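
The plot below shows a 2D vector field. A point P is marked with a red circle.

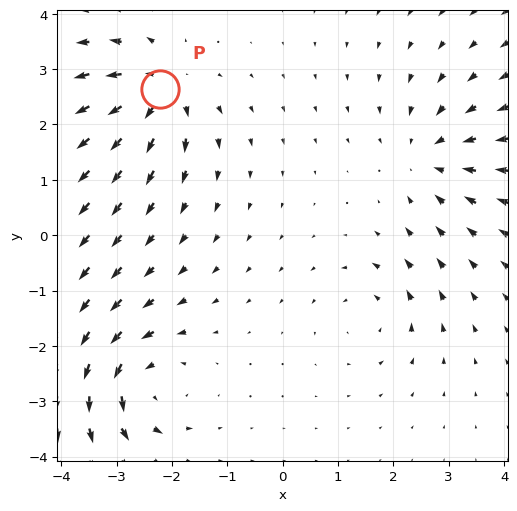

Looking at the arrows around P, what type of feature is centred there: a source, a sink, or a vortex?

At P (-2.2, 2.6) the arrows spread outward. Divergence about +6, curl ≈0 — positive divergence with near-zero curl is a source.

source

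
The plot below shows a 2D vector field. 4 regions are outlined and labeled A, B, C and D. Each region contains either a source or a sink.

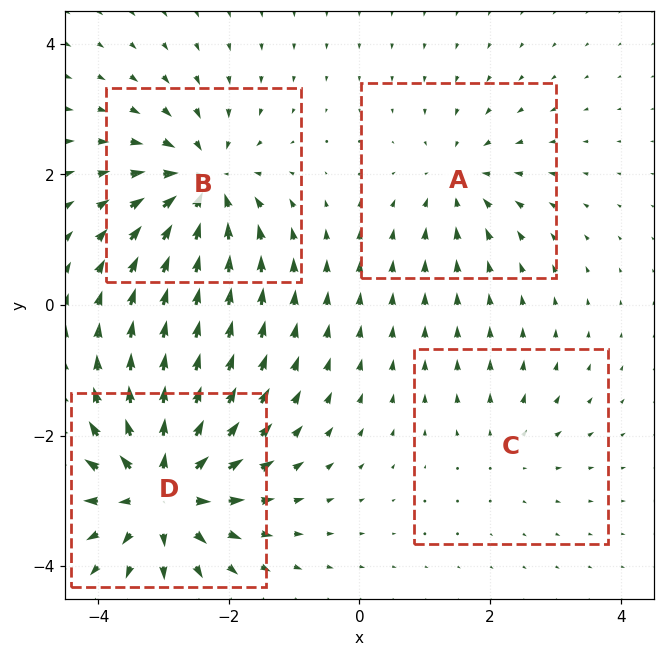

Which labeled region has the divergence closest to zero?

Divergence at each region's feature centre — A: about -4, B: about -6, C: about +2, D: about +8. Region C is closest to zero.

C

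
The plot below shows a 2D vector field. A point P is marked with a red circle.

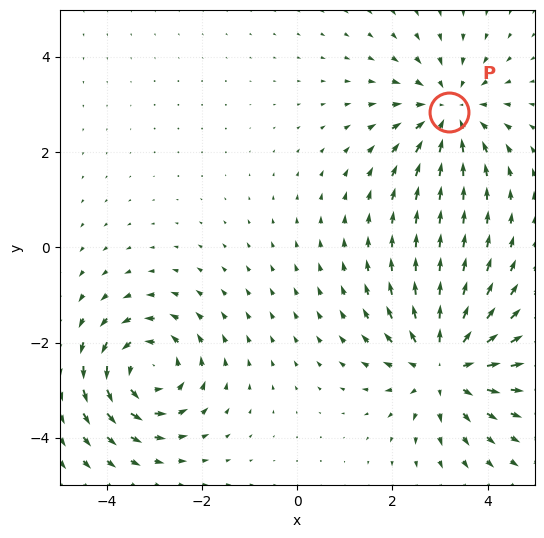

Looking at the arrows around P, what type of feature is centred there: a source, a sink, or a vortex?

sink

At P (3.2, 2.8) the arrows converge inward. Divergence about -4, curl ≈0 — negative divergence with near-zero curl is a sink.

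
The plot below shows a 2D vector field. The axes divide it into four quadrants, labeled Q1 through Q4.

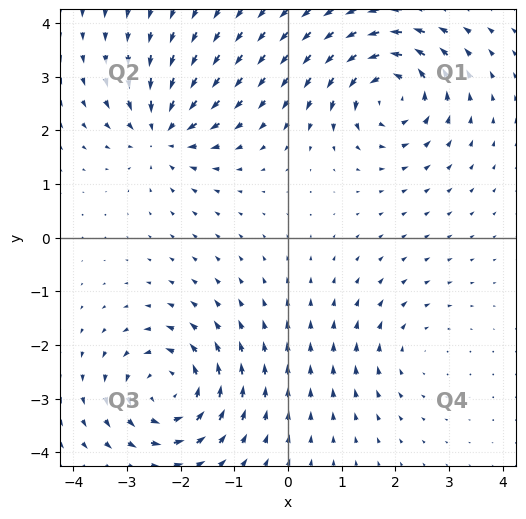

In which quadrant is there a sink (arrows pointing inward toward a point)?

Q2

The sink sits at approximately (-2.3, 2.0), which lies in quadrant Q2. The divergence there is about -5, negative as expected for a sink.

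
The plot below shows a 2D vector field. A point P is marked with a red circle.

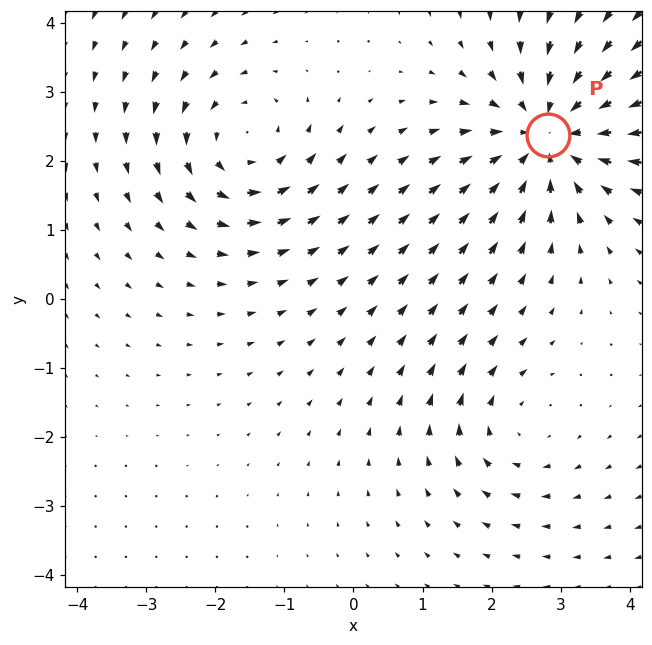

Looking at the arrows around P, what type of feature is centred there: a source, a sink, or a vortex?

At P (2.8, 2.4) the arrows converge inward. Divergence about -5, curl ≈0 — negative divergence with near-zero curl is a sink.

sink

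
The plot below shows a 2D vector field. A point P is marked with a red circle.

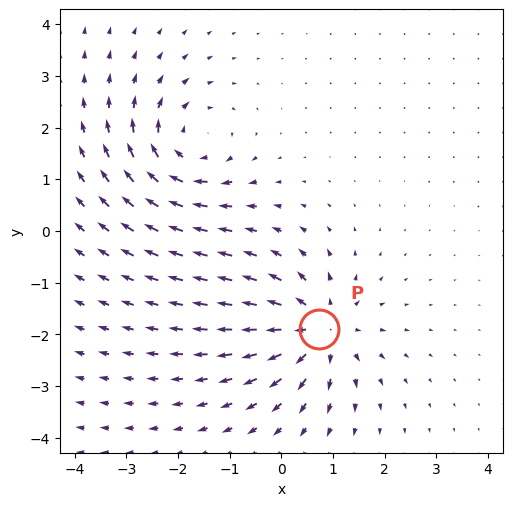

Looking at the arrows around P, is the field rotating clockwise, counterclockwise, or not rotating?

Near P at (0.7, -1.9) the arrows show no circulation. The curl there is ≈0.

not rotating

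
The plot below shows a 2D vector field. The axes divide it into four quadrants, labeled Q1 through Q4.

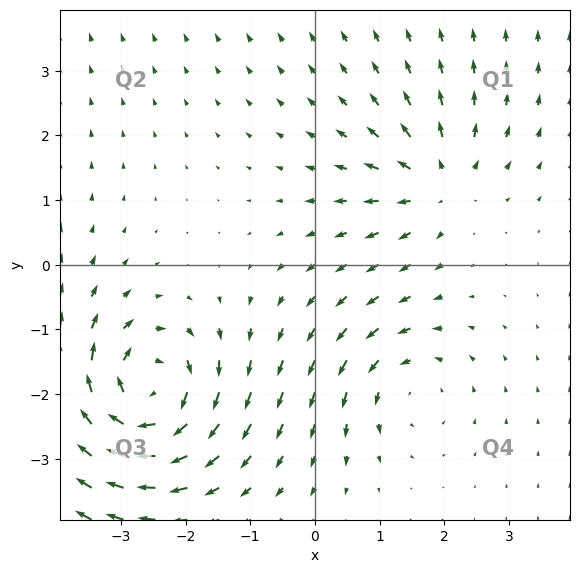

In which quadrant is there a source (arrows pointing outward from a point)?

Q1

The source sits at approximately (1.9, 1.3), which lies in quadrant Q1. The divergence there is about +4, positive as expected for a source.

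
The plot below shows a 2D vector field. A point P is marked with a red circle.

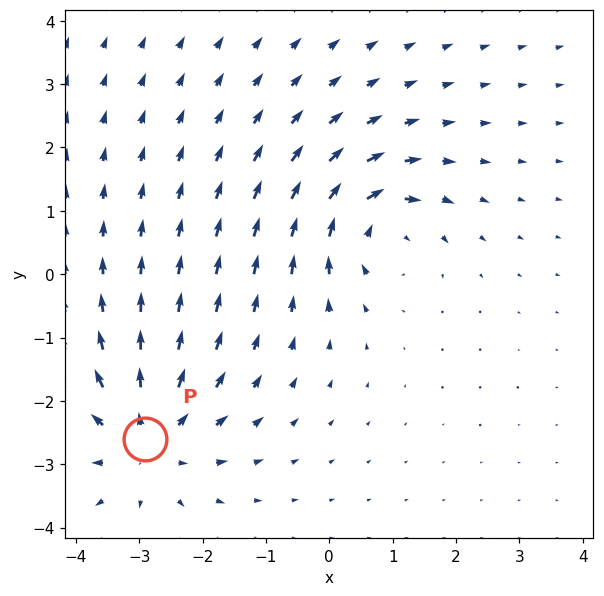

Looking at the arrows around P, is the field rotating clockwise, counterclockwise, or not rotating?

Near P at (-2.9, -2.6) the arrows show no circulation. The curl there is ≈0.

not rotating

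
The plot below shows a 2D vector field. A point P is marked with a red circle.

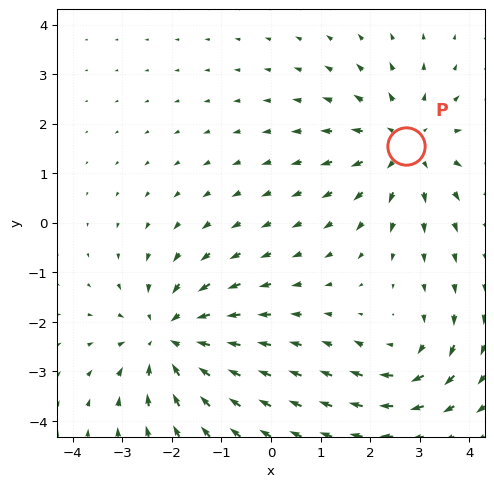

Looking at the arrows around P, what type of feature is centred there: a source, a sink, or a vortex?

At P (2.7, 1.6) the arrows spread outward. Divergence about +4, curl ≈0 — positive divergence with near-zero curl is a source.

source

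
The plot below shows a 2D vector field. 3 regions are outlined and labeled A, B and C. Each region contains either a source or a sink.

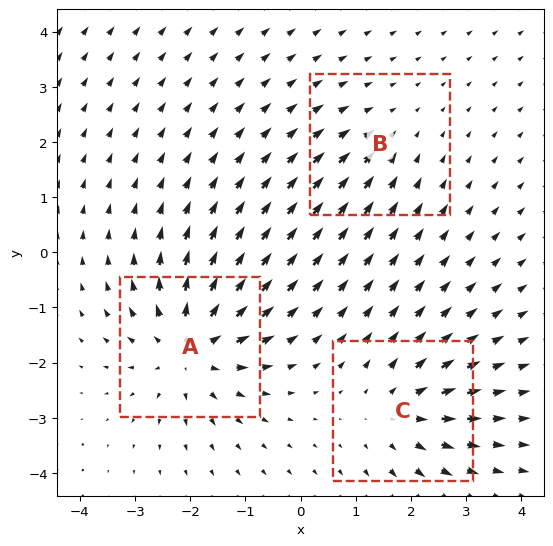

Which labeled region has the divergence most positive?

A

Divergence at each region's feature centre — A: about +5, B: about -2, C: about +3. Region A is most positive.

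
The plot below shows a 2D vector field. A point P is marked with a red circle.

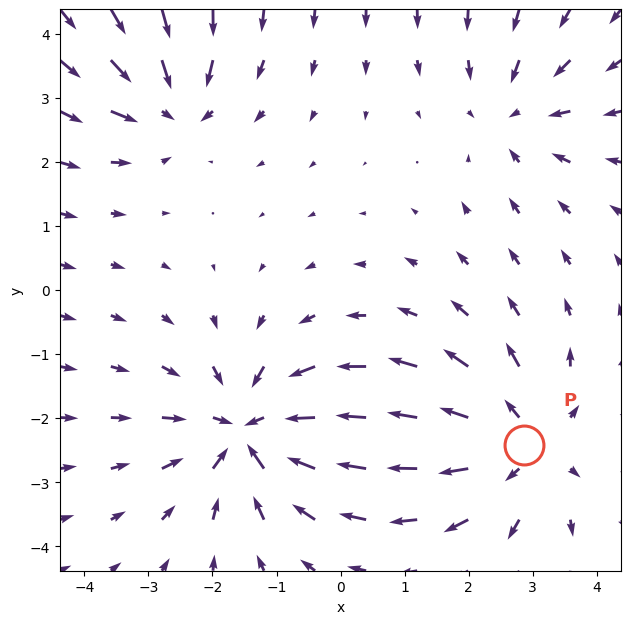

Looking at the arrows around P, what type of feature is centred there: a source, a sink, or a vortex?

source

At P (2.9, -2.4) the arrows spread outward. Divergence about +4, curl ≈0 — positive divergence with near-zero curl is a source.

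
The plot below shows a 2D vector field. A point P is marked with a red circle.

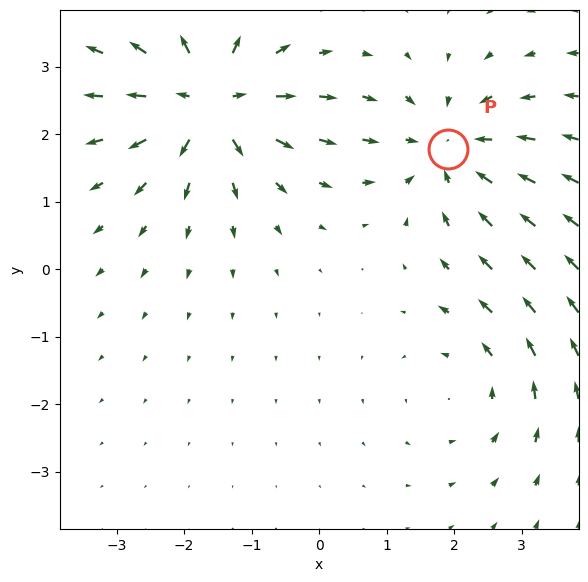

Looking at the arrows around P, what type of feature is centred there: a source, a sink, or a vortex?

sink

At P (1.9, 1.8) the arrows converge inward. Divergence about -4, curl ≈0 — negative divergence with near-zero curl is a sink.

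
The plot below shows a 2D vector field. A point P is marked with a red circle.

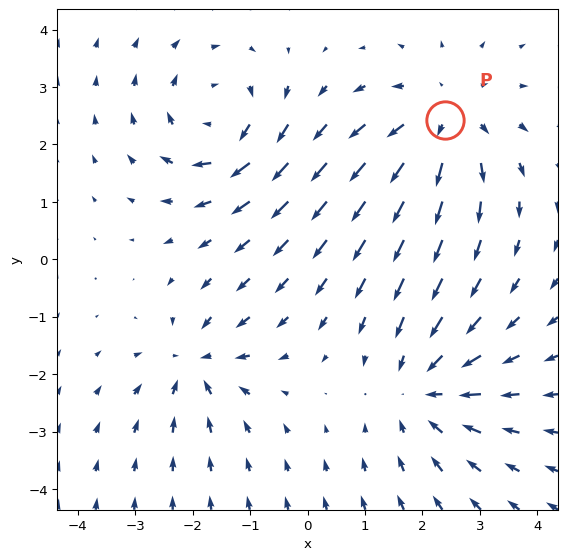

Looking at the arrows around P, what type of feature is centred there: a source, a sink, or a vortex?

At P (2.4, 2.4) the arrows spread outward. Divergence about +4, curl ≈0 — positive divergence with near-zero curl is a source.

source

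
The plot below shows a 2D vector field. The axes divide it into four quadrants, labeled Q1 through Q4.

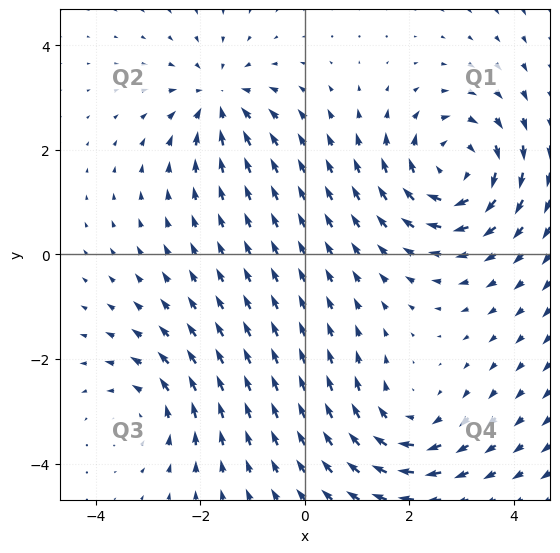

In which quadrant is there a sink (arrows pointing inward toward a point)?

Q2

The sink sits at approximately (-1.6, 3.0), which lies in quadrant Q2. The divergence there is about -4, negative as expected for a sink.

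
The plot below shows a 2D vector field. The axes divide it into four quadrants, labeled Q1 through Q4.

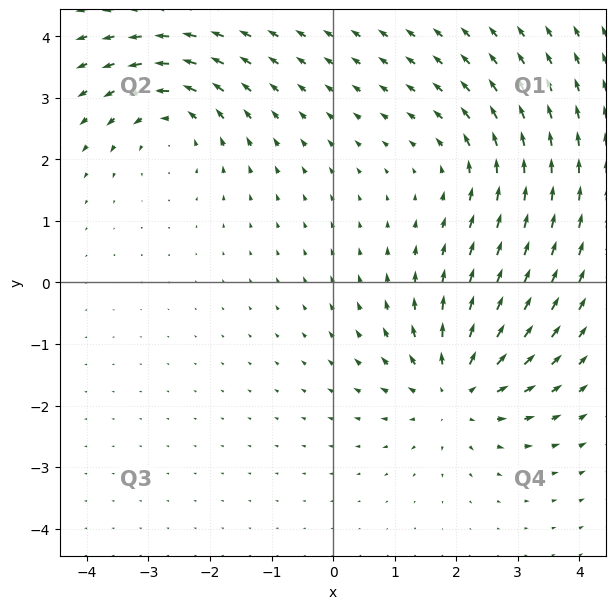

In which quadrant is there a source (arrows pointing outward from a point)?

Q4

The source sits at approximately (2.0, -1.8), which lies in quadrant Q4. The divergence there is about +5, positive as expected for a source.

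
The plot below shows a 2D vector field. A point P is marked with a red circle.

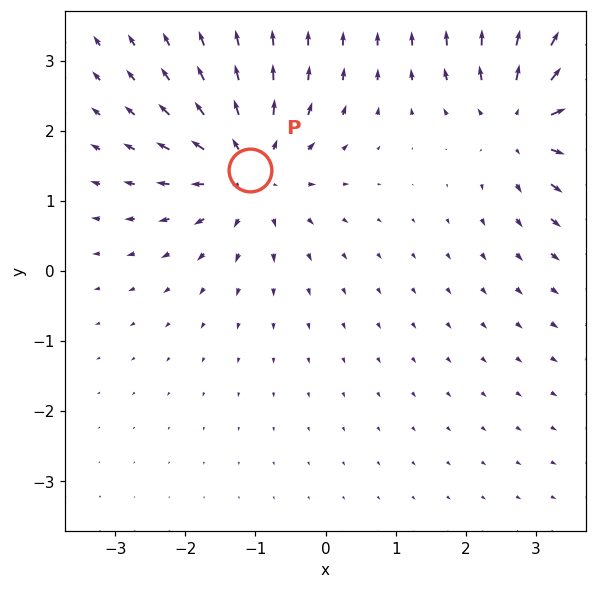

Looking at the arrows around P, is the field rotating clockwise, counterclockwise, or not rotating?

not rotating

Near P at (-1.1, 1.4) the arrows show no circulation. The curl there is ≈0.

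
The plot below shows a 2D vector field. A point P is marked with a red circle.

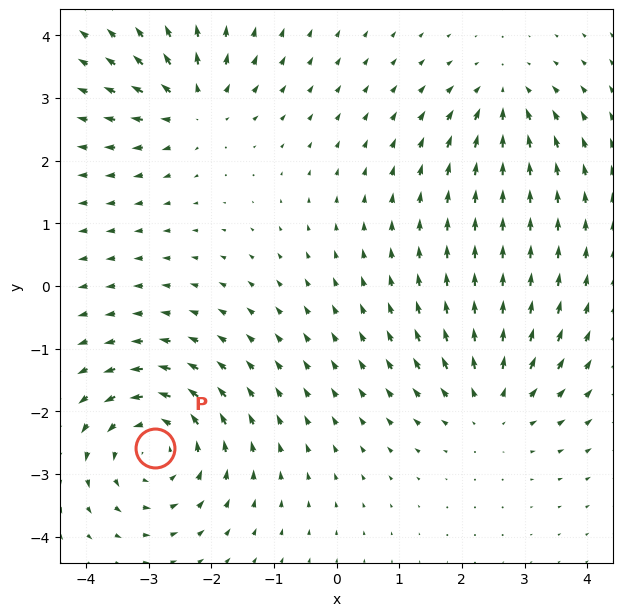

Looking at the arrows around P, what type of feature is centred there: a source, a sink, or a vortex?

At P (-2.9, -2.6) the arrows circulate counterclockwise. Divergence ≈0, curl about +5 — near-zero divergence with nonzero curl is a vortex.

vortex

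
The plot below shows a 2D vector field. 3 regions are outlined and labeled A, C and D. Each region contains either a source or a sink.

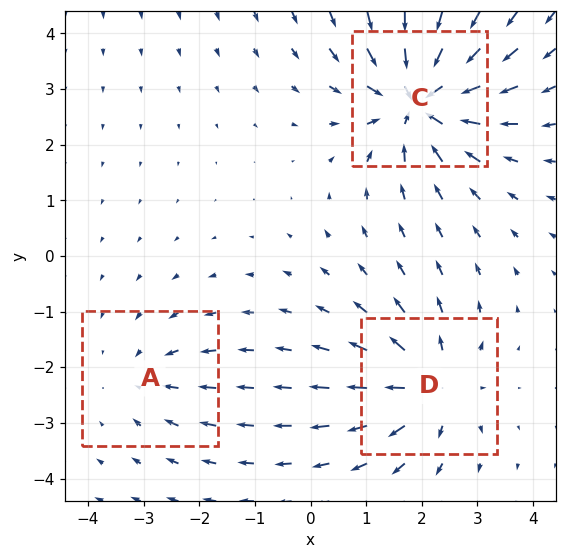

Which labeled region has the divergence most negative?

C

Divergence at each region's feature centre — A: about -2, C: about -6, D: about +4. Region C is most negative.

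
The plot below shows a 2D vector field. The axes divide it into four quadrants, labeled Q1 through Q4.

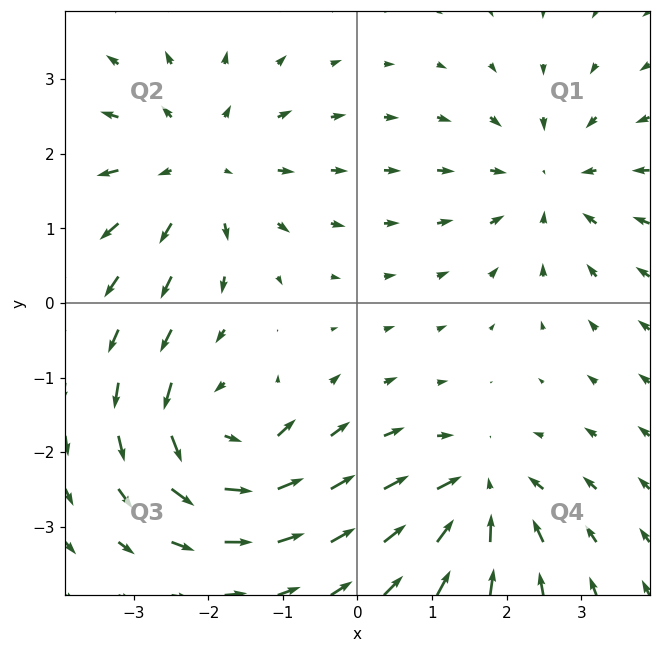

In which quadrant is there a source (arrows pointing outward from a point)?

The source sits at approximately (-2.2, 1.8), which lies in quadrant Q2. The divergence there is about +4, positive as expected for a source.

Q2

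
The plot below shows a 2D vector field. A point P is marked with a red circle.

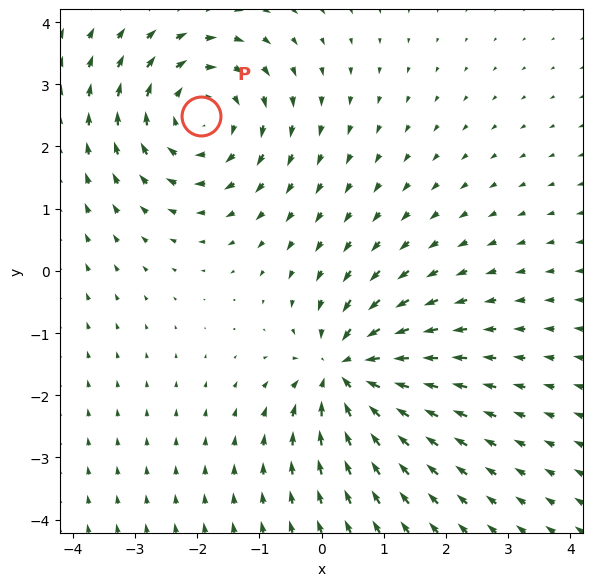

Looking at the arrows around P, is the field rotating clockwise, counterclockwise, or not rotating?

clockwise

Near P at (-1.9, 2.5) the arrows circulate clockwise. The curl (z-component) there is about -4; negative curl means clockwise rotation.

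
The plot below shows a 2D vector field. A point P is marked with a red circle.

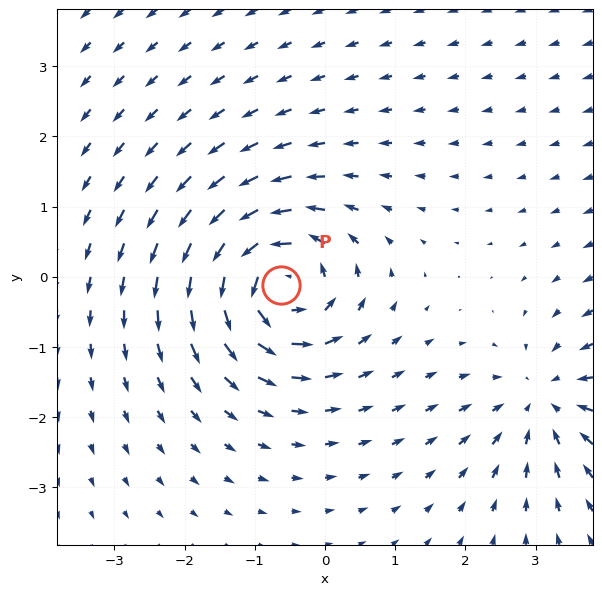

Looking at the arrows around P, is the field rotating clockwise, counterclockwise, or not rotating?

counterclockwise

Near P at (-0.6, -0.1) the arrows circulate counterclockwise. The curl (z-component) there is about +6; positive curl means counterclockwise rotation.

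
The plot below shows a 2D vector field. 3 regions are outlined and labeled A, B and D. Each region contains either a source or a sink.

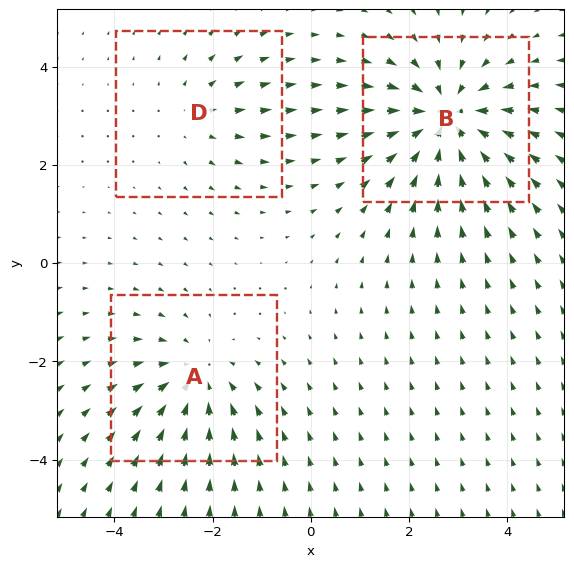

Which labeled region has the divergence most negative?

B

Divergence at each region's feature centre — A: about -3, B: about -5, D: about +2. Region B is most negative.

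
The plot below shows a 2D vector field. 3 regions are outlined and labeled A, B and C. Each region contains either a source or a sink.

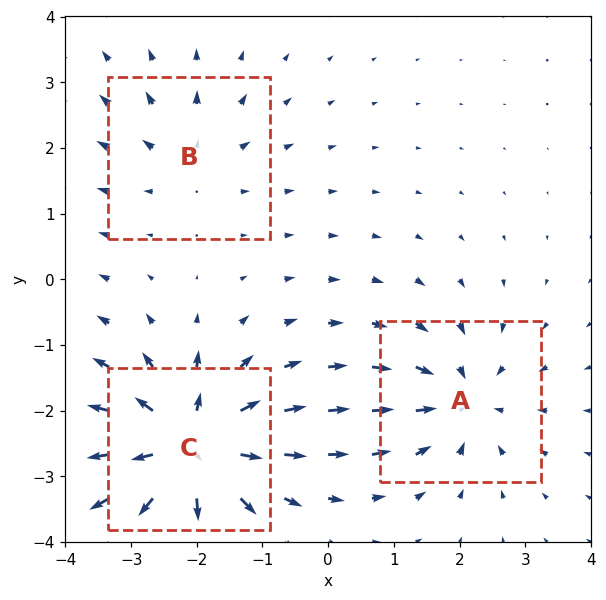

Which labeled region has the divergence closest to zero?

B

Divergence at each region's feature centre — A: about -4, B: about +3, C: about +6. Region B is closest to zero.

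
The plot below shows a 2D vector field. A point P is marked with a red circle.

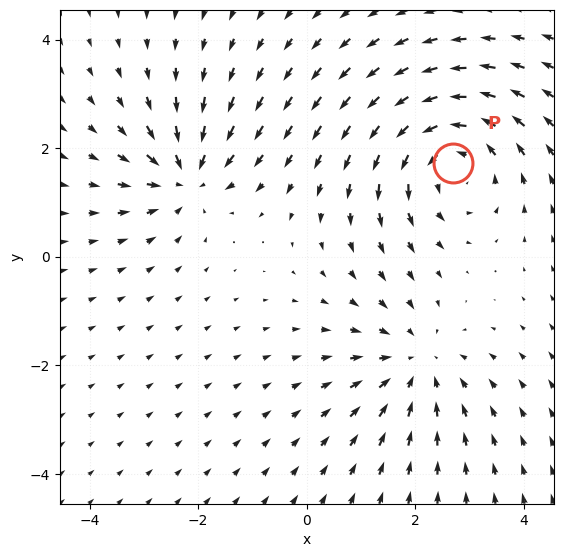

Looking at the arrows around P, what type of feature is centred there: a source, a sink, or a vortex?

vortex

At P (2.7, 1.7) the arrows circulate counterclockwise. Divergence ≈0, curl about +4 — near-zero divergence with nonzero curl is a vortex.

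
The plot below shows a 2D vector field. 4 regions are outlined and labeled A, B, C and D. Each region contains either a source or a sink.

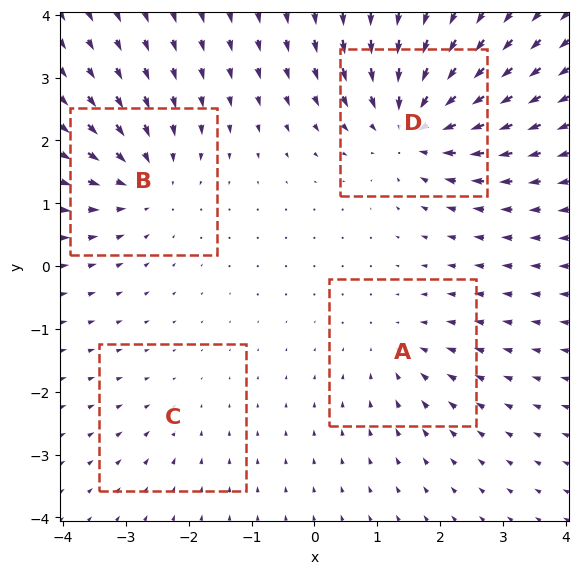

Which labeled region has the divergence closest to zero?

Divergence at each region's feature centre — A: about -3, B: about -5, C: about -2, D: about -7. Region C is closest to zero.

C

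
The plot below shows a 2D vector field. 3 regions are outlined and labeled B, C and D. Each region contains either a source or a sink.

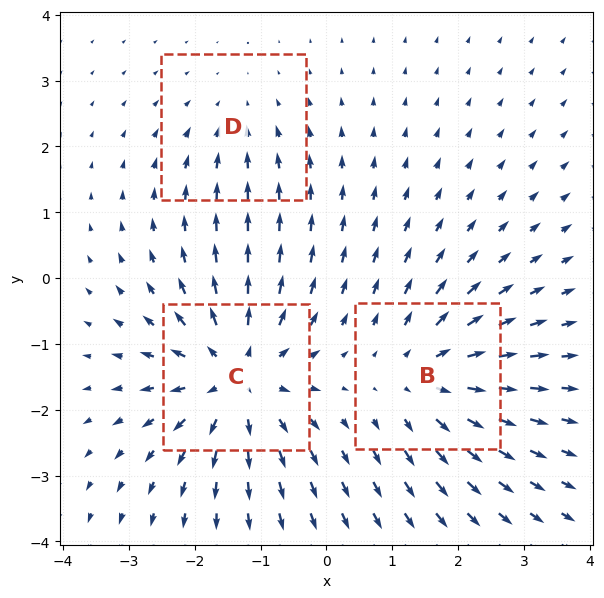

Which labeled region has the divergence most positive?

Divergence at each region's feature centre — B: about +4, C: about +5, D: about -2. Region C is most positive.

C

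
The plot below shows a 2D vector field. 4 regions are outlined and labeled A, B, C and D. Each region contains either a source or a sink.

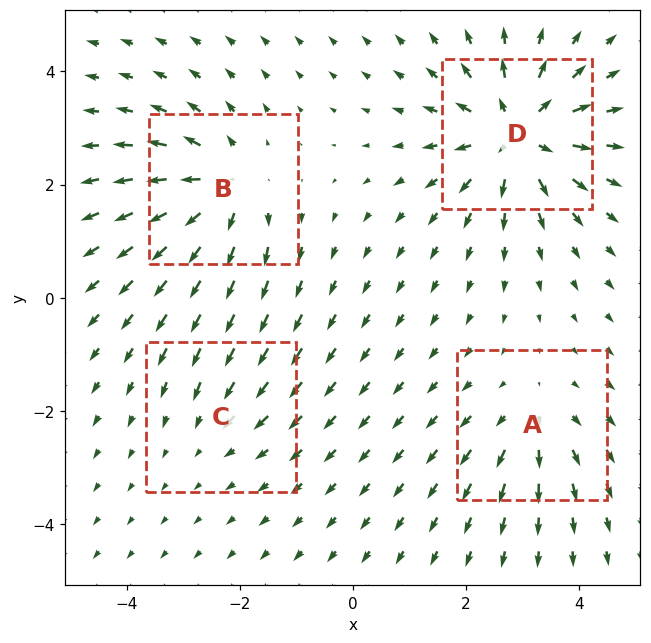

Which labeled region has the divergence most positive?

D

Divergence at each region's feature centre — A: about +3, B: about +6, C: about -2, D: about +7. Region D is most positive.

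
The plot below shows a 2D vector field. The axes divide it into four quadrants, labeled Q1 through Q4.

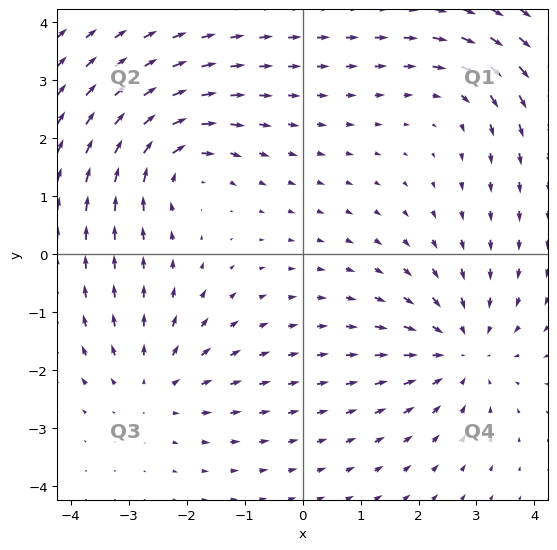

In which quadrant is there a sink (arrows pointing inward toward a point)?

The sink sits at approximately (2.7, -1.7), which lies in quadrant Q4. The divergence there is about -4, negative as expected for a sink.

Q4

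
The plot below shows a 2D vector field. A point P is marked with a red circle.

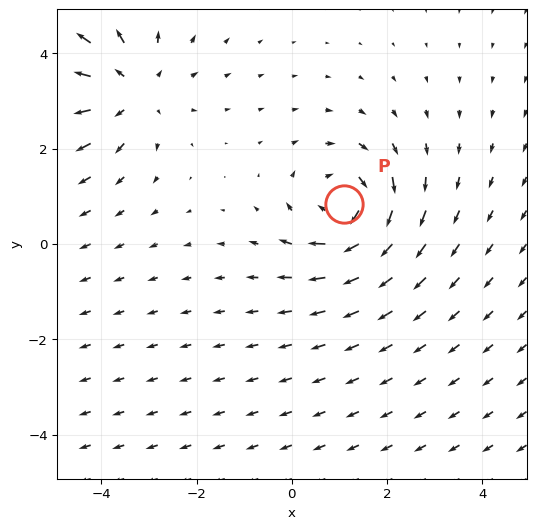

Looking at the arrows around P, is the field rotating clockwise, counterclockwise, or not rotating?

clockwise

Near P at (1.1, 0.8) the arrows circulate clockwise. The curl (z-component) there is about -3; negative curl means clockwise rotation.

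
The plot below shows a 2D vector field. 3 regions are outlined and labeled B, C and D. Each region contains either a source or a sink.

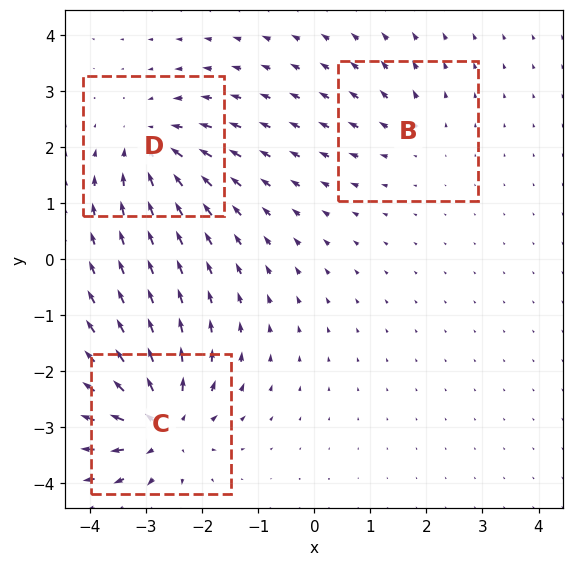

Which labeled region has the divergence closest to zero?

Divergence at each region's feature centre — B: about +2, C: about +6, D: about -4. Region B is closest to zero.

B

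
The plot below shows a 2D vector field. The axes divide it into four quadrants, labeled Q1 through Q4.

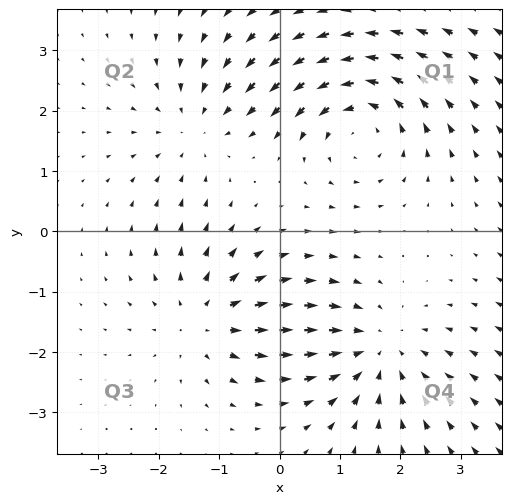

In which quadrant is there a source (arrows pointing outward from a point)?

The source sits at approximately (-1.2, -1.5), which lies in quadrant Q3. The divergence there is about +4, positive as expected for a source.

Q3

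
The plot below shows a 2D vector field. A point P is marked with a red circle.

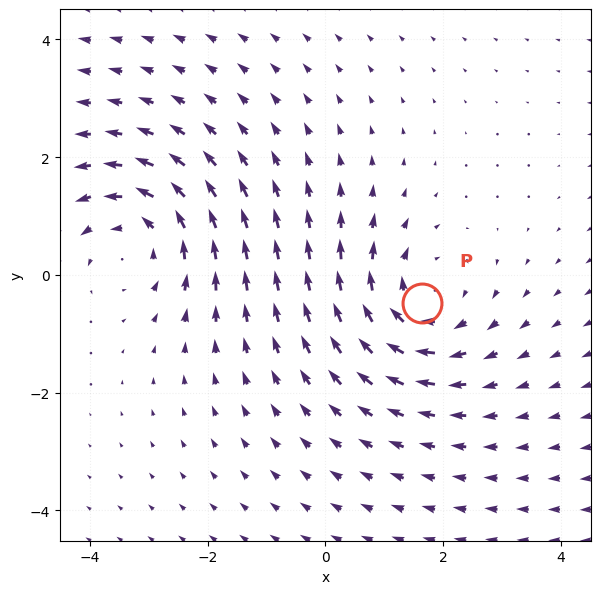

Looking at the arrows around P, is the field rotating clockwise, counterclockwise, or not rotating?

clockwise

Near P at (1.6, -0.5) the arrows circulate clockwise. The curl (z-component) there is about -3; negative curl means clockwise rotation.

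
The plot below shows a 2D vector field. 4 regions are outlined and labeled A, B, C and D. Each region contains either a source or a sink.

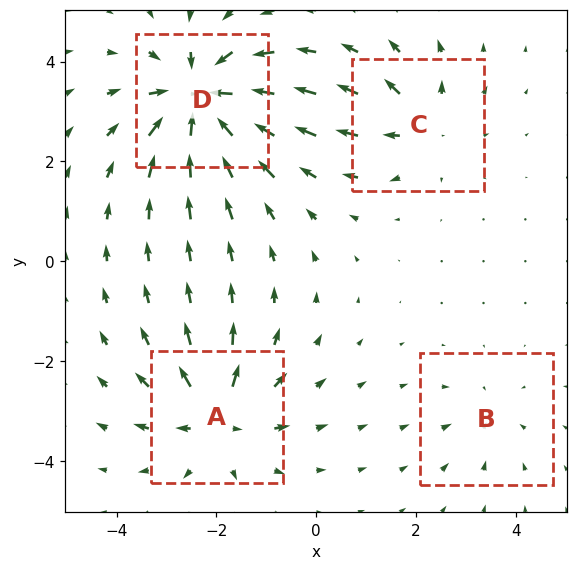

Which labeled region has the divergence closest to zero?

B

Divergence at each region's feature centre — A: about +6, B: about -3, C: about +4, D: about -9. Region B is closest to zero.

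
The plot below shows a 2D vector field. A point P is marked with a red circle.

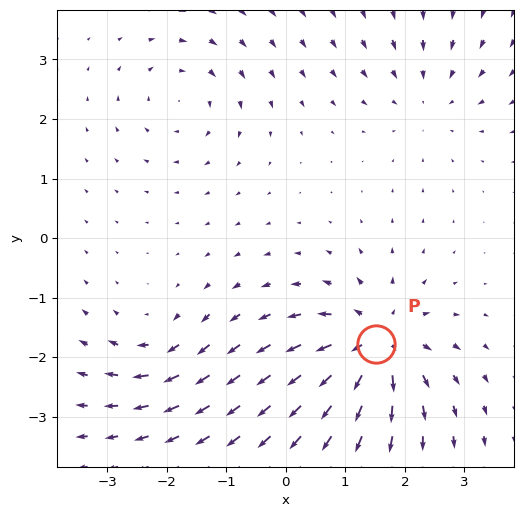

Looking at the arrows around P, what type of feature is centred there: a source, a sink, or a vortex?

At P (1.5, -1.8) the arrows spread outward. Divergence about +6, curl ≈0 — positive divergence with near-zero curl is a source.

source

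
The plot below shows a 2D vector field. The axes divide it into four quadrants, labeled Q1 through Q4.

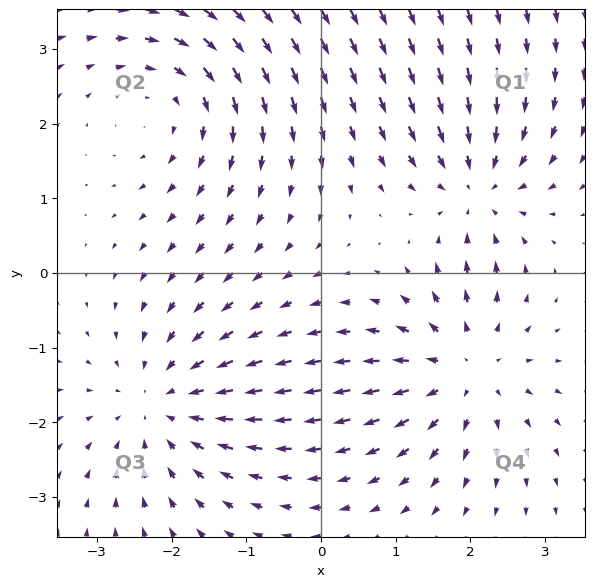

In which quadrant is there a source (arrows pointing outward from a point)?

Q4

The source sits at approximately (1.9, -1.3), which lies in quadrant Q4. The divergence there is about +5, positive as expected for a source.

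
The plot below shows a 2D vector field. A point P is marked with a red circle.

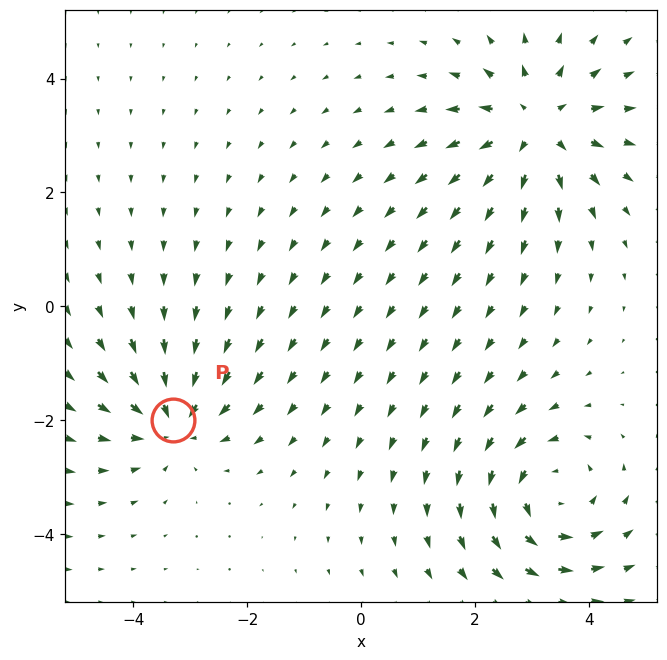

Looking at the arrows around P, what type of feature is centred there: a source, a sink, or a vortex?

At P (-3.3, -2.0) the arrows converge inward. Divergence about -4, curl ≈0 — negative divergence with near-zero curl is a sink.

sink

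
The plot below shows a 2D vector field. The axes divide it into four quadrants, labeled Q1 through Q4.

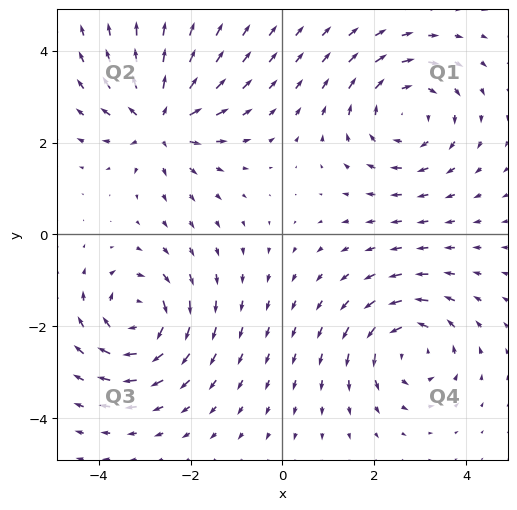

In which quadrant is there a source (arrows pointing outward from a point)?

Q2

The source sits at approximately (-2.7, 2.5), which lies in quadrant Q2. The divergence there is about +6, positive as expected for a source.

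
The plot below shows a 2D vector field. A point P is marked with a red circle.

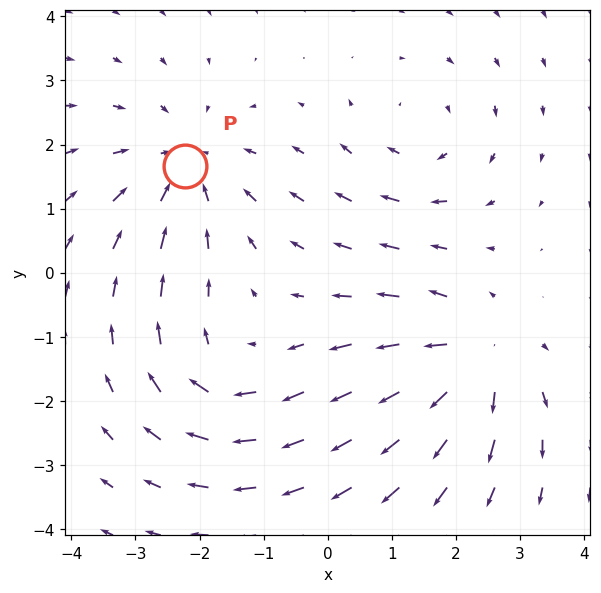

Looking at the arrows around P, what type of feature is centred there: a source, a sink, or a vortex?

sink

At P (-2.2, 1.7) the arrows converge inward. Divergence about -4, curl ≈0 — negative divergence with near-zero curl is a sink.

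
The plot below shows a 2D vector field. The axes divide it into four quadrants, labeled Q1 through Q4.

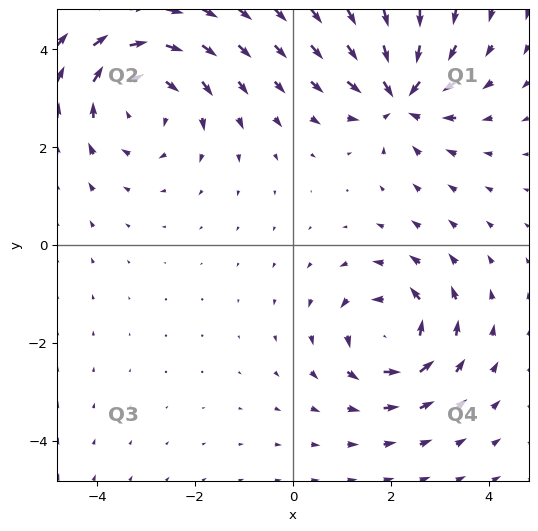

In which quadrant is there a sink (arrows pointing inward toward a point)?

Q1

The sink sits at approximately (2.2, 3.0), which lies in quadrant Q1. The divergence there is about -5, negative as expected for a sink.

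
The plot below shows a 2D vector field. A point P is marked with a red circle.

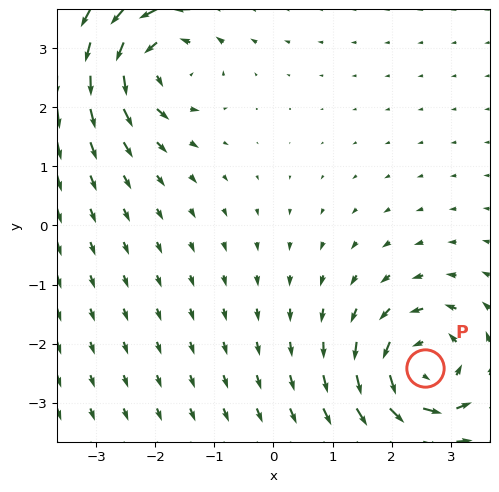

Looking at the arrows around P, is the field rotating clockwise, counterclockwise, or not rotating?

counterclockwise

Near P at (2.6, -2.4) the arrows circulate counterclockwise. The curl (z-component) there is about +5; positive curl means counterclockwise rotation.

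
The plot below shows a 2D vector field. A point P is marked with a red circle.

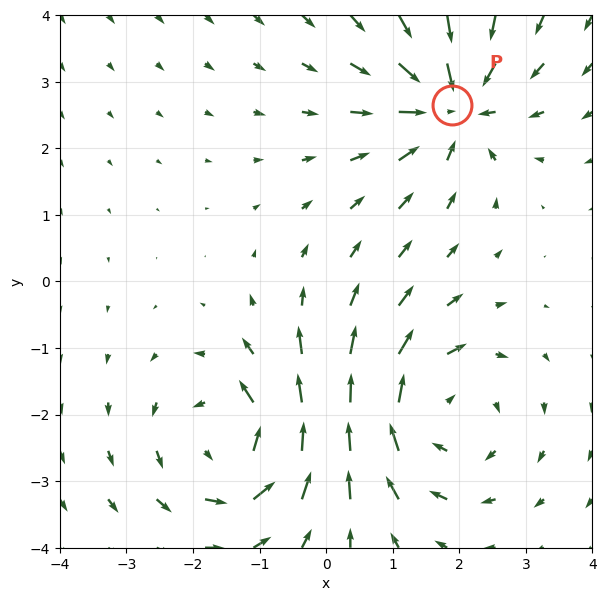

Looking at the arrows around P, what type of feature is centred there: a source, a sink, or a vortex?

sink

At P (1.9, 2.7) the arrows converge inward. Divergence about -5, curl ≈0 — negative divergence with near-zero curl is a sink.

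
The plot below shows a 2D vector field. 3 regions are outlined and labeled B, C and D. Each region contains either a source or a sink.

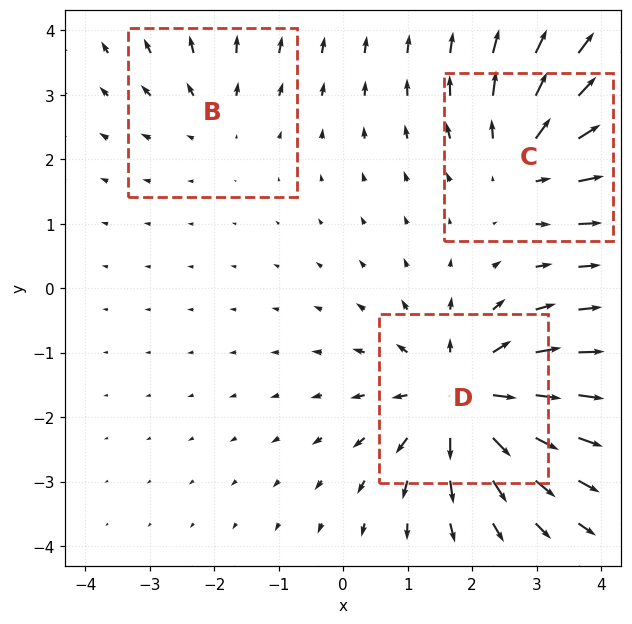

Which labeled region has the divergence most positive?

D

Divergence at each region's feature centre — B: about +2, C: about +4, D: about +5. Region D is most positive.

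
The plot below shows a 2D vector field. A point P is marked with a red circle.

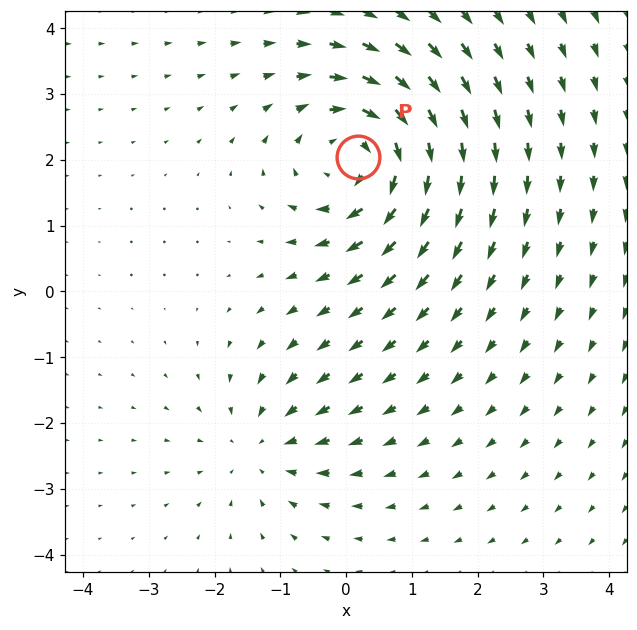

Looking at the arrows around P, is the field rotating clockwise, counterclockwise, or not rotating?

clockwise

Near P at (0.2, 2.0) the arrows circulate clockwise. The curl (z-component) there is about -5; negative curl means clockwise rotation.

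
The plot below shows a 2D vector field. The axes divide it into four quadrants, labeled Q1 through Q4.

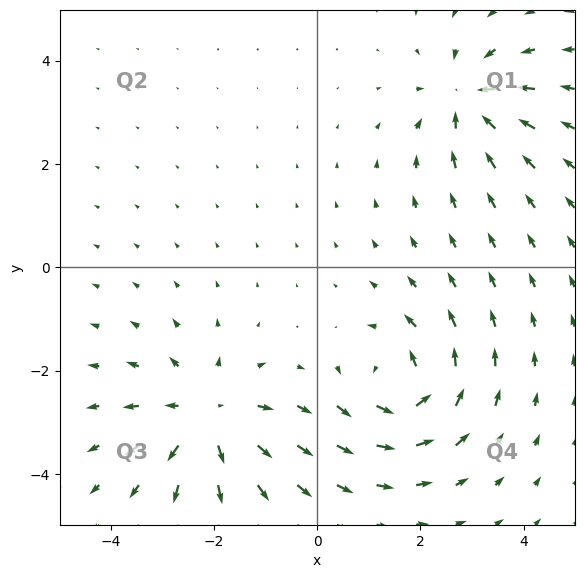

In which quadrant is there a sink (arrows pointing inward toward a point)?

Q1

The sink sits at approximately (2.9, 3.2), which lies in quadrant Q1. The divergence there is about -5, negative as expected for a sink.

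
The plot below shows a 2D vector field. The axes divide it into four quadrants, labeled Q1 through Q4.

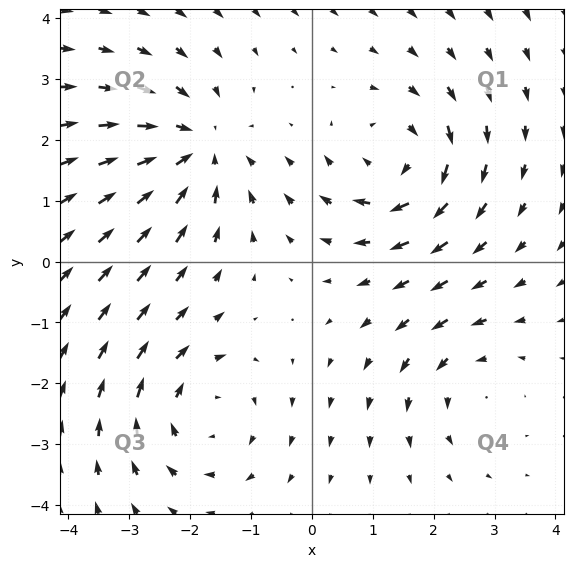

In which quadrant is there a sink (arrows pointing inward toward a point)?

Q2

The sink sits at approximately (-1.9, 1.9), which lies in quadrant Q2. The divergence there is about -4, negative as expected for a sink.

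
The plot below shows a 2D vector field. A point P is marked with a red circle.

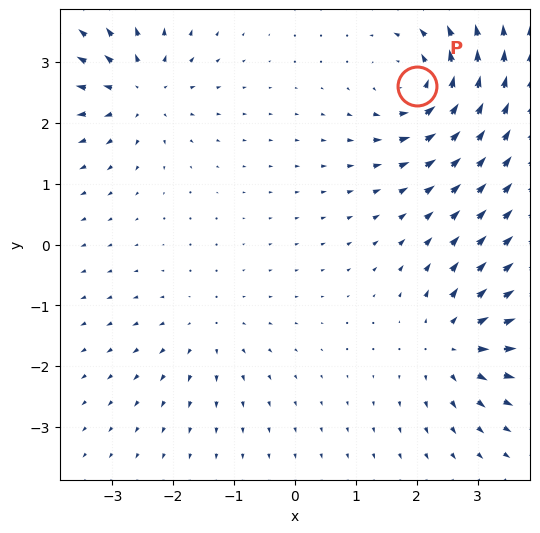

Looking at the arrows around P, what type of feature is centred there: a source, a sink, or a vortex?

vortex

At P (2.0, 2.6) the arrows circulate counterclockwise. Divergence ≈0, curl about +7 — near-zero divergence with nonzero curl is a vortex.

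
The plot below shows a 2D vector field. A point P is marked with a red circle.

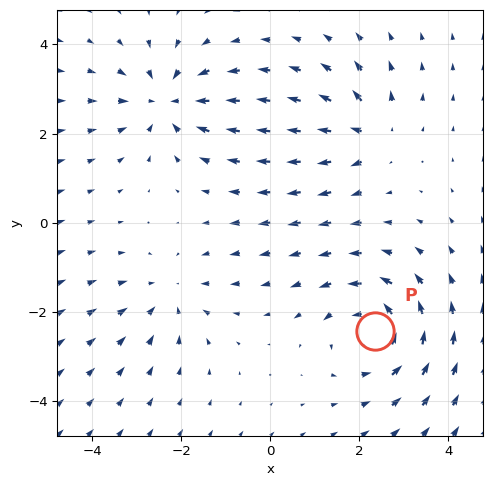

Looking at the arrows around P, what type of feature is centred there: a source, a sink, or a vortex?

At P (2.3, -2.4) the arrows circulate counterclockwise. Divergence ≈0, curl about +5 — near-zero divergence with nonzero curl is a vortex.

vortex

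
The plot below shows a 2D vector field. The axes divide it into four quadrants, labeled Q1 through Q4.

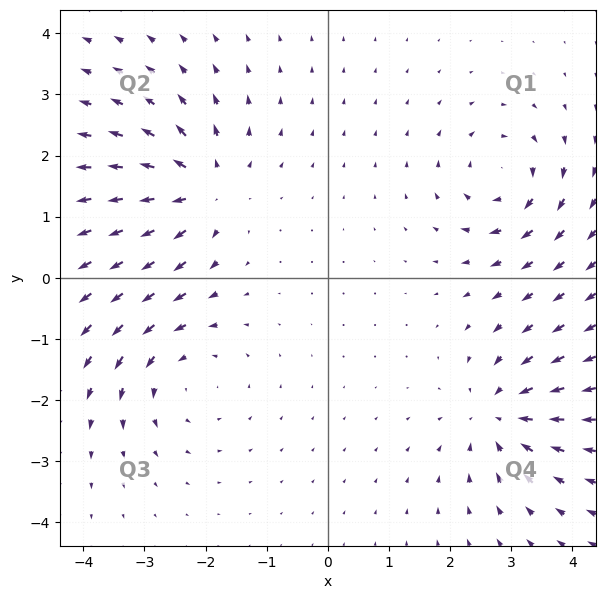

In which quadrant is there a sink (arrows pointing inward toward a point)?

Q4

The sink sits at approximately (2.8, -2.2), which lies in quadrant Q4. The divergence there is about -4, negative as expected for a sink.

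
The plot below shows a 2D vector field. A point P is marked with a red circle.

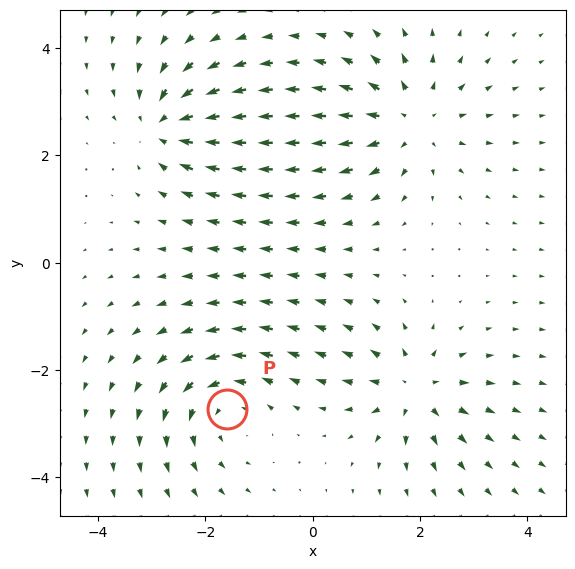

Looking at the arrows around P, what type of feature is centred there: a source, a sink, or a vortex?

vortex

At P (-1.6, -2.7) the arrows circulate counterclockwise. Divergence ≈0, curl about +4 — near-zero divergence with nonzero curl is a vortex.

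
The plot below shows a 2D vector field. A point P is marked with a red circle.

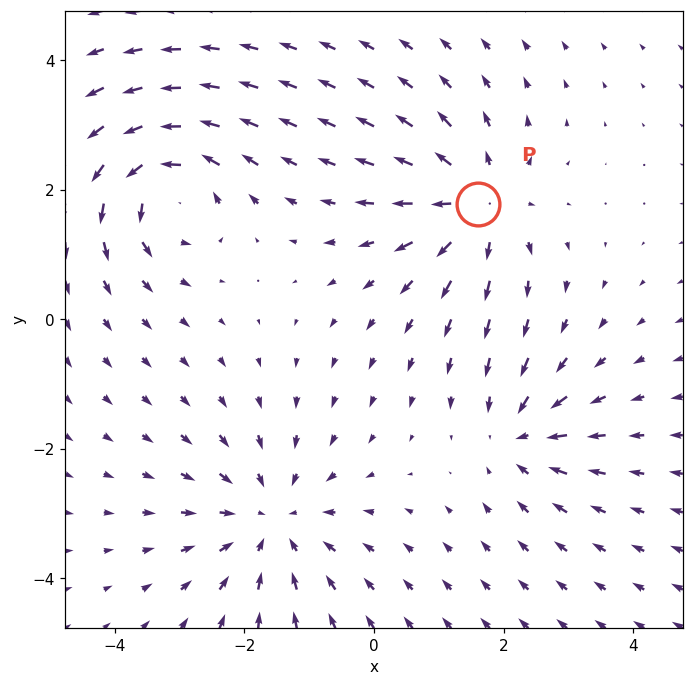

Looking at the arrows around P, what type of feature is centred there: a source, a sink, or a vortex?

At P (1.6, 1.8) the arrows spread outward. Divergence about +5, curl ≈0 — positive divergence with near-zero curl is a source.

source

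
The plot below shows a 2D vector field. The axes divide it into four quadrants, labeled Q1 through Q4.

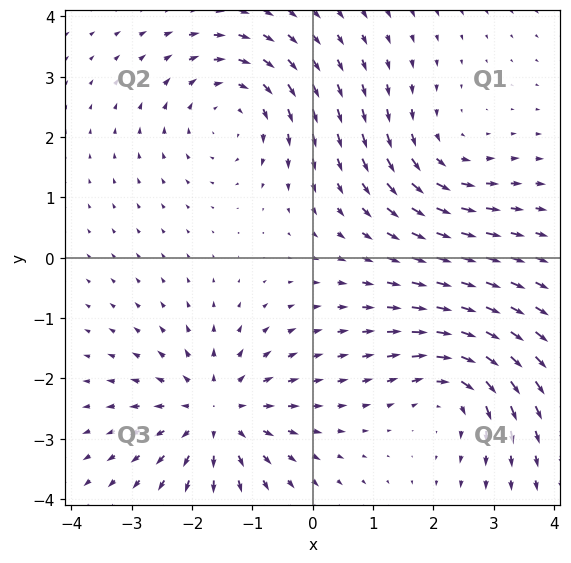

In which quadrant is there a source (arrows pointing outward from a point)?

The source sits at approximately (-1.6, -2.6), which lies in quadrant Q3. The divergence there is about +5, positive as expected for a source.

Q3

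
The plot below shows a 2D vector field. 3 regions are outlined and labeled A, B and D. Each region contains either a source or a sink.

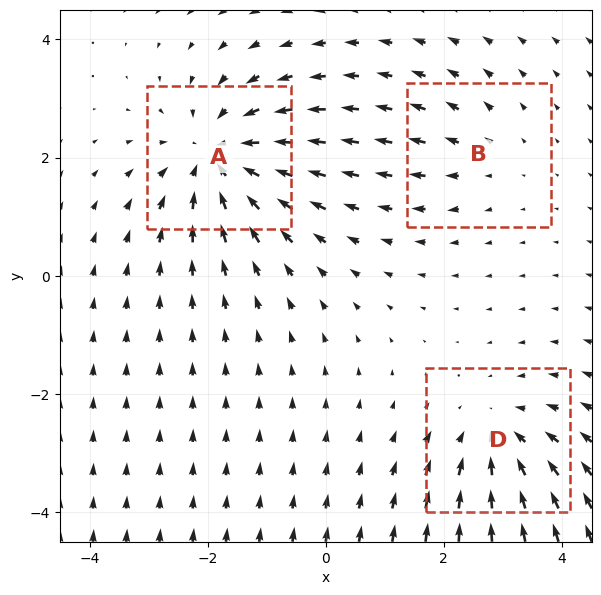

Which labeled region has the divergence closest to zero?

B

Divergence at each region's feature centre — A: about -4, B: about +2, D: about -3. Region B is closest to zero.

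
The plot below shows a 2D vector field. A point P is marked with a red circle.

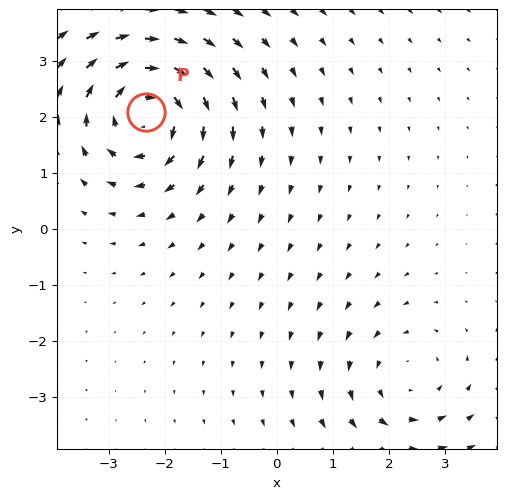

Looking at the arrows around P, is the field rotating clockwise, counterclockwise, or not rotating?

Near P at (-2.3, 2.1) the arrows circulate clockwise. The curl (z-component) there is about -5; negative curl means clockwise rotation.

clockwise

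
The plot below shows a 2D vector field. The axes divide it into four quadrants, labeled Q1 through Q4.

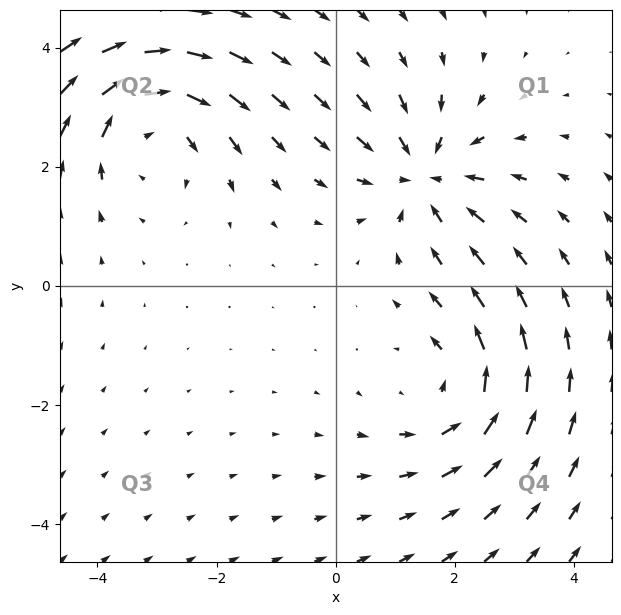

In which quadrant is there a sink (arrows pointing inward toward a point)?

The sink sits at approximately (1.5, 1.8), which lies in quadrant Q1. The divergence there is about -3, negative as expected for a sink.

Q1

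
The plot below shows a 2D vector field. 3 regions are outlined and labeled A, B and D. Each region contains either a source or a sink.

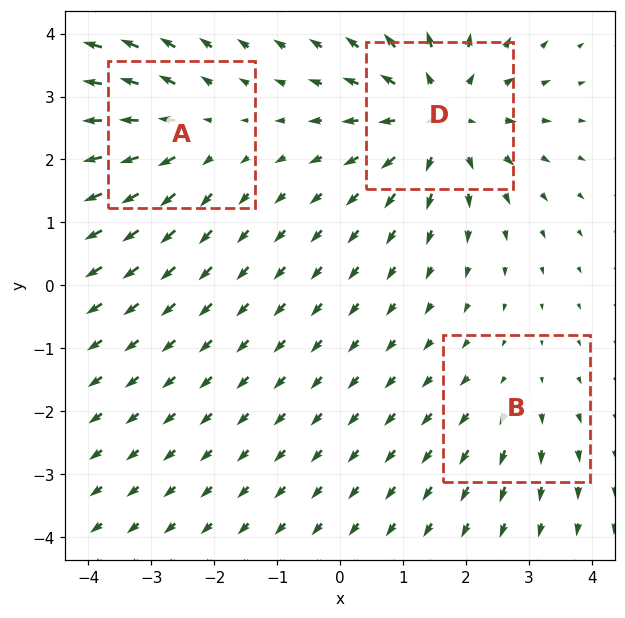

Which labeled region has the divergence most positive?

D

Divergence at each region's feature centre — A: about +3, B: about +2, D: about +4. Region D is most positive.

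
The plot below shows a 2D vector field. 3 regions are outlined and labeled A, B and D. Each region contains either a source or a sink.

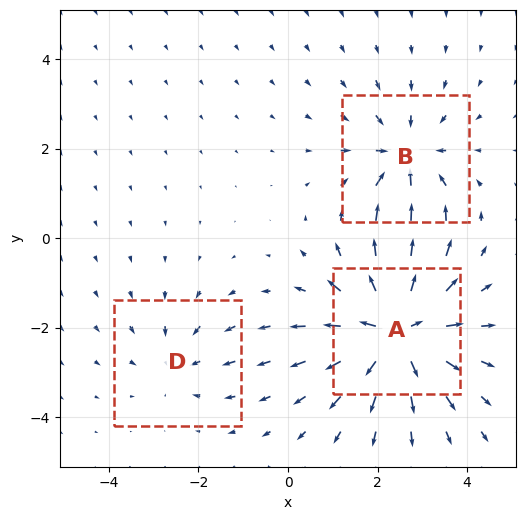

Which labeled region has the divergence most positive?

A

Divergence at each region's feature centre — A: about +5, B: about -3, D: about -2. Region A is most positive.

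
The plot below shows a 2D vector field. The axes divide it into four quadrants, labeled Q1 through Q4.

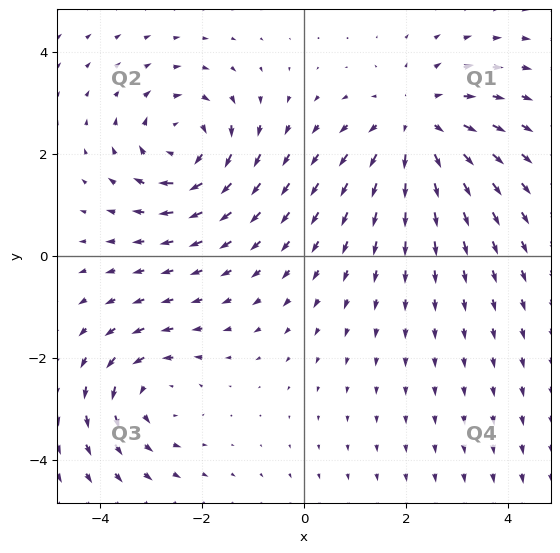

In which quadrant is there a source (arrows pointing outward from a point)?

Q1

The source sits at approximately (2.2, 2.6), which lies in quadrant Q1. The divergence there is about +4, positive as expected for a source.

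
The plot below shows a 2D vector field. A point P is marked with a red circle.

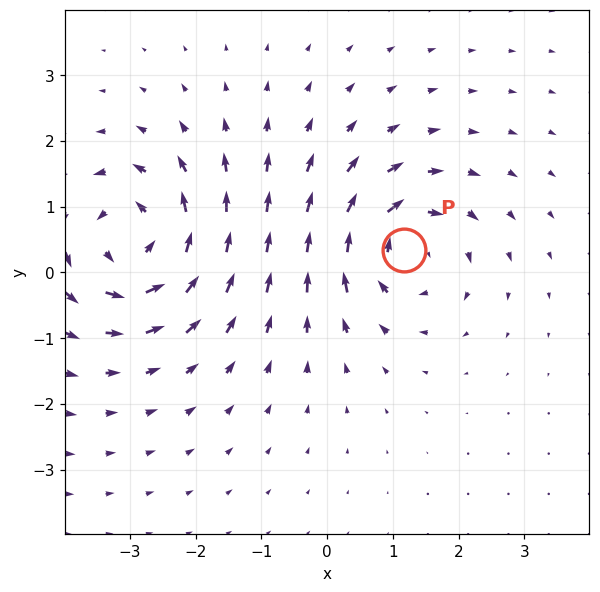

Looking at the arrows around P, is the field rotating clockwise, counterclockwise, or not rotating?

Near P at (1.2, 0.3) the arrows circulate clockwise. The curl (z-component) there is about -4; negative curl means clockwise rotation.

clockwise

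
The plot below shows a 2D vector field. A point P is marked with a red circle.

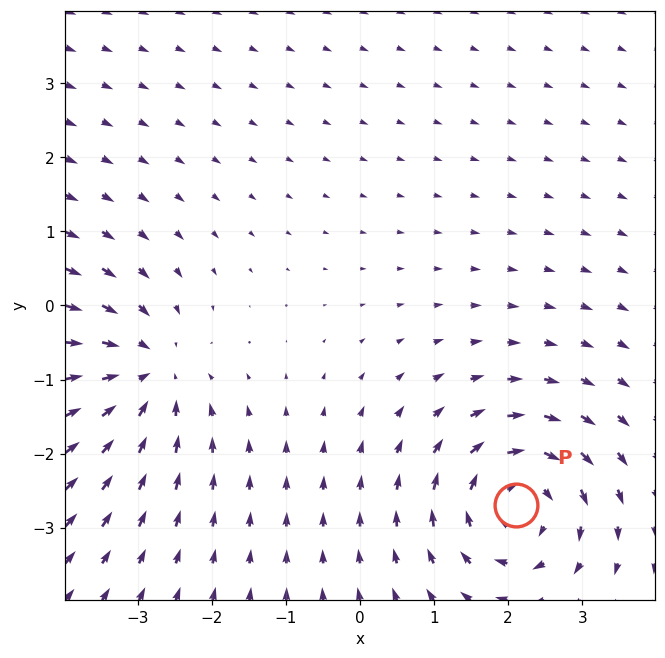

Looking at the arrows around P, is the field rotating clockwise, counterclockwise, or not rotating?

Near P at (2.1, -2.7) the arrows circulate clockwise. The curl (z-component) there is about -3; negative curl means clockwise rotation.

clockwise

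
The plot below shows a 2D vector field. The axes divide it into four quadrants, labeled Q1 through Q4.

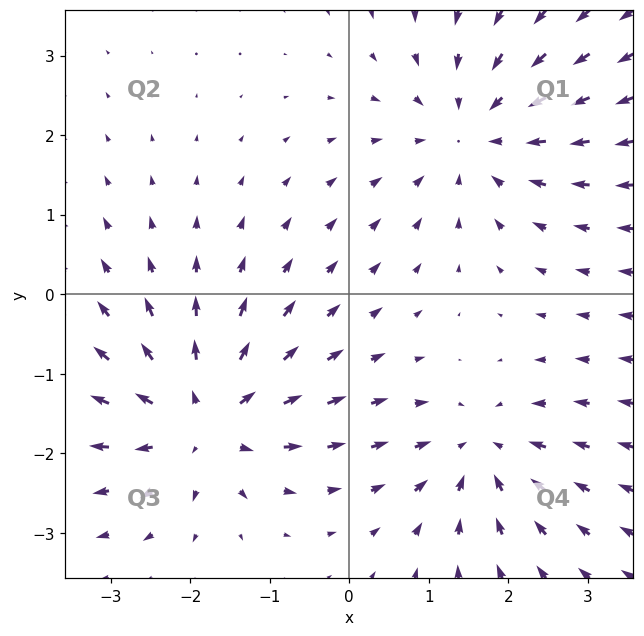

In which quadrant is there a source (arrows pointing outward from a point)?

The source sits at approximately (-1.8, -1.6), which lies in quadrant Q3. The divergence there is about +6, positive as expected for a source.

Q3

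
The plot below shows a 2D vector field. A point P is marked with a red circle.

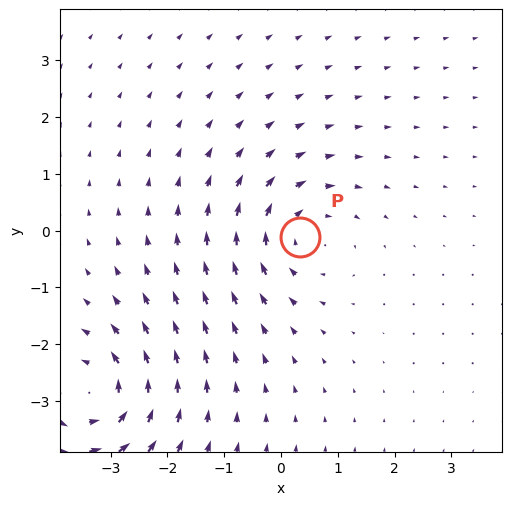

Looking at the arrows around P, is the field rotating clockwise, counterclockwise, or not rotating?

clockwise

Near P at (0.3, -0.1) the arrows circulate clockwise. The curl (z-component) there is about -4; negative curl means clockwise rotation.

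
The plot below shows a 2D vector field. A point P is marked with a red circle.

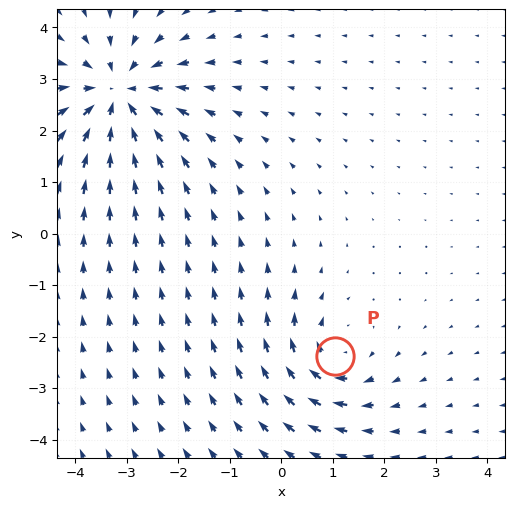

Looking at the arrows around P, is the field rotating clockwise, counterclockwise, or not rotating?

clockwise

Near P at (1.0, -2.4) the arrows circulate clockwise. The curl (z-component) there is about -4; negative curl means clockwise rotation.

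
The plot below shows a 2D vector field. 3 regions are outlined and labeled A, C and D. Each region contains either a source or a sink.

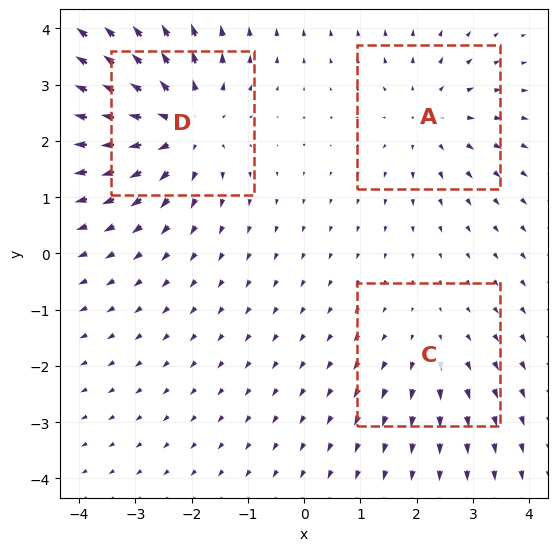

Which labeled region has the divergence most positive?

D

Divergence at each region's feature centre — A: about +3, C: about +2, D: about +5. Region D is most positive.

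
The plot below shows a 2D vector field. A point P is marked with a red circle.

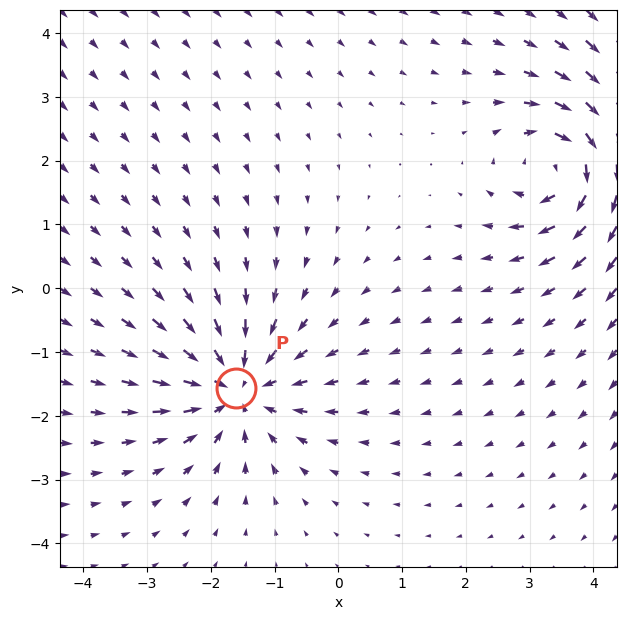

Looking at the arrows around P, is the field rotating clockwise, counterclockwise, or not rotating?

not rotating

Near P at (-1.6, -1.6) the arrows show no circulation. The curl there is ≈0.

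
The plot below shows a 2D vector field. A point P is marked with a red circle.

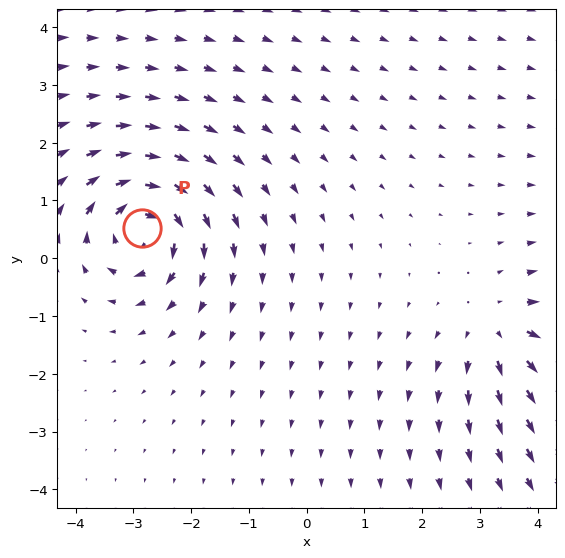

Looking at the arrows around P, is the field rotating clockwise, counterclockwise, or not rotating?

Near P at (-2.8, 0.5) the arrows circulate clockwise. The curl (z-component) there is about -6; negative curl means clockwise rotation.

clockwise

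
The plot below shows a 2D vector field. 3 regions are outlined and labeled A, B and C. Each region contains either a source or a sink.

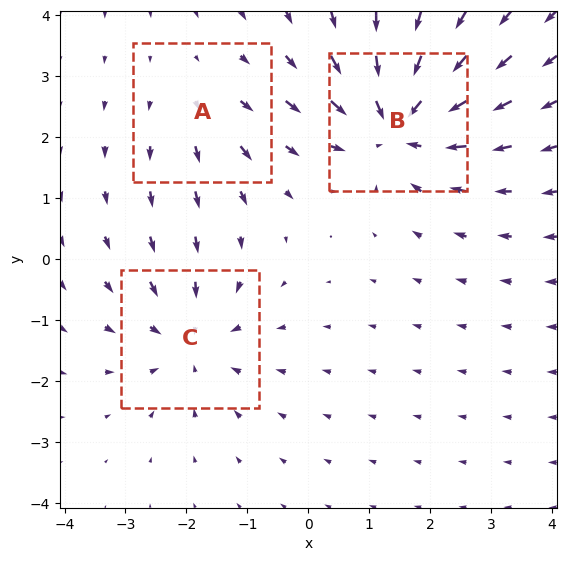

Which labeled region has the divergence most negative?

B

Divergence at each region's feature centre — A: about +2, B: about -5, C: about -3. Region B is most negative.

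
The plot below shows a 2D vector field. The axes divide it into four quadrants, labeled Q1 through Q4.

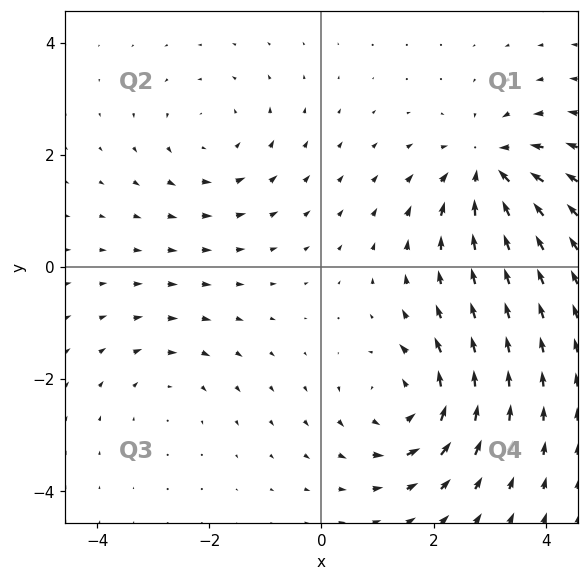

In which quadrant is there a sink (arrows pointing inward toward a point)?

Q1

The sink sits at approximately (3.0, 1.8), which lies in quadrant Q1. The divergence there is about -6, negative as expected for a sink.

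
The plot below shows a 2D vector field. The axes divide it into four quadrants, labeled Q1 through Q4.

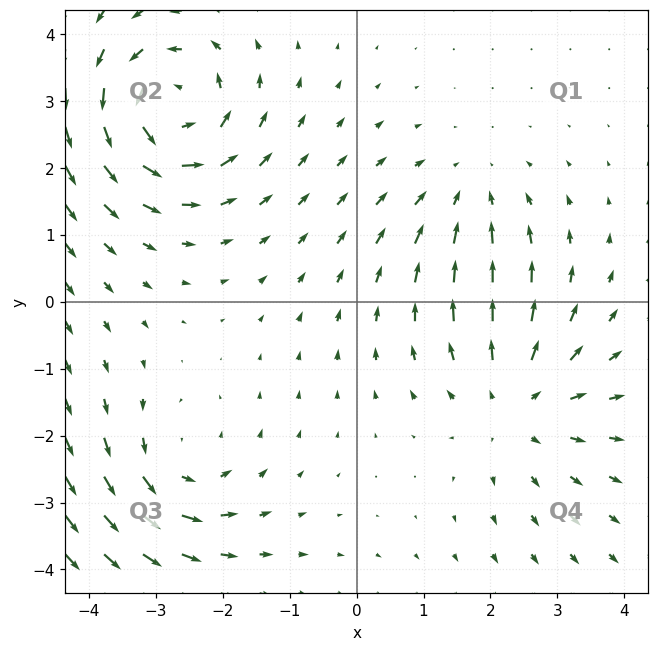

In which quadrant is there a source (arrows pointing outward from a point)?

Q4

The source sits at approximately (2.4, -1.5), which lies in quadrant Q4. The divergence there is about +3, positive as expected for a source.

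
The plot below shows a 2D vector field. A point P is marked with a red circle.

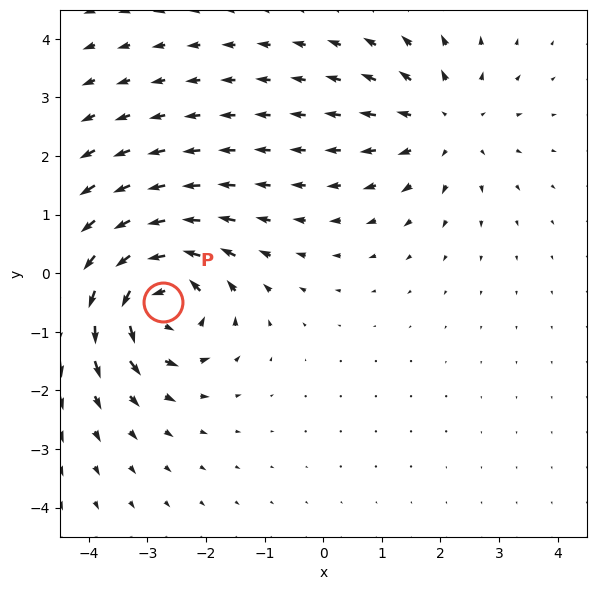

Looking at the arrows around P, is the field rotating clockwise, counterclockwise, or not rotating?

counterclockwise

Near P at (-2.7, -0.5) the arrows circulate counterclockwise. The curl (z-component) there is about +5; positive curl means counterclockwise rotation.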